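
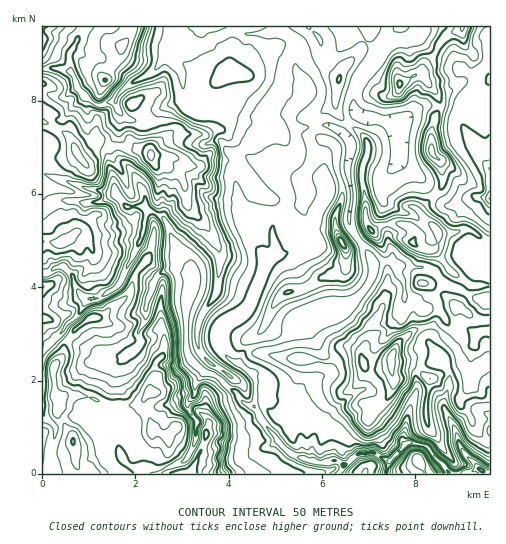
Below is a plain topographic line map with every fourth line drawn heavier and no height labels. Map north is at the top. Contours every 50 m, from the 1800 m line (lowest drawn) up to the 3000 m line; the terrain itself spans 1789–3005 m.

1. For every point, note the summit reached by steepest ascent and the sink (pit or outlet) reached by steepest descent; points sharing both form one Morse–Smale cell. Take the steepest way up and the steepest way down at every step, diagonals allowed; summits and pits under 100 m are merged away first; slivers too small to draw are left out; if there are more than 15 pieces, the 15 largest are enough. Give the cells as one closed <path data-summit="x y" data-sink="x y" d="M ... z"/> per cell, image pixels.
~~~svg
<path data-summit="73 442" data-sink="481 470" d="M149 210l-3 4-5 25-22 45-20 14-11 1-10 16-12 9-4 8-20 20 0 121 296 1 6-9-6-4-27 0-21-8-26-30-10-16 2-27-3-5-30-23-5-9 0-14-3-3-29-12 2-20 6-12-3-16-17-24-10-23z"/><path data-summit="391 357" data-sink="481 470" d="M389 260l-16 5 0 9-4 10-7 10-16 13-29 7-11 6-21 19-11 4-18 3-12 6-5 12 13 10 4 6-2 27 10 16 18 24 8 6 16 7 11 2 21-1 7 4 15-12 13-1 16 9 16-17 7-2 14 4 24 28 18 0 7-5 14 4 1-172-16-3-30-15-15-14-17-3-16 2z"/><path data-summit="151 155" data-sink="481 470" d="M186 100l-29 10-13 12-13-2-9-5-5 25 0 10 2 8 14 14 12 23 0 12 19 12 10 23 17 24 3 16-6 12-2 20 29 12 4 4 7-9 15-7 10-10 13-36 14-13-5-17 0-12 15-24 0-9-6-10 0-12 12-15 4-12-3-16-6-13-32 0-21-13-8 0-12 7-17 0-8-4z"/><path data-summit="341 241" data-sink="481 470" d="M328 125l-33 4 3 17-6 12 29 18 6 6 1 11-12 18-1 8-8 13 2 10-31 13-6 4-11 14-10 31-10 10-15 7-5 5-4 10 2 10 11 14 7 3 7-11 4-3 13-5 16-2 14-7 19-17 14-6 22-5 16-13 10-17 0-17-18-27-5-12 2-35-3-11 0-13 3-18-7-11z"/><path data-summit="412 242" data-sink="481 470" d="M358 115l-15 15 8 14-3 18 0 13 3 11-2 35 5 12 16 22 2 7 4 2 13-4 7 8 29 0 8 3 11 12 30 15 15 2 1-58-23-13-11 3-17 2-20-23 15-16-13-17-17-12-5-6 0-32-8-5-15-5-13 0z"/><path data-summit="73 442" data-sink="481 470" d="M277 26l-103 0-5 27-14 17-27 16-10 9-2 9 3 8 12 8 13 2 13-12 29-10 5 5 8 4 17 0 12-7 8 0 21 13 33 0 4-8 9-9 3-5 0-9-8-11-3-7 1-23-6-8-12-4z"/><path data-summit="76 151" data-sink="481 470" d="M57 68l-15 2 0 139 22-9 24 3 12-1 13-7 4 0 10 12 17 0 1-12-10-19-17-20-1-16 4-25-5-13-7 0-7 3-9-2-14-12-8-19z"/><path data-summit="64 241" data-sink="481 470" d="M117 195l-4 0-13 7-12 1-24-3-22 10 1 63 21-7 8 9 6 16 10 8 11-1 20-14 22-45 6-29-3-3-17 0z"/><path data-summit="339 79" data-sink="481 470" d="M398 26l-120 0 0 5 12 4 6 8-1 23 3 7 8 11 0 9-3 5-14 17 4 11 6 3 29-4 14 8 6-10 9-9-3-7 0-10 8-23 11-12z"/><path data-summit="400 84" data-sink="481 470" d="M461 26l-61 0-38 48-8 23 2 16 7 5 13 0 19 6 3 4 16-17 9-5 8-1 8 3 1-7-4-8-16-20 15-20 4-9 11-11 10-2z"/><path data-summit="106 80" data-sink="481 470" d="M173 26l-88 0-16 30 1 15 5 7 2 9 10 11 10 7 18-3 3-7 10-9 27-16 14-17 5-21z"/><path data-summit="400 84" data-sink="489 198" d="M489 26l-26 0-3 5-10 2-11 11-4 9-15 20 16 20 4 14 16 7 4 4 20 38 9 11 1-42-5-3-5-8-2-21 12-14-16-3-12-6 4-12 13-13 11 0z"/><path data-summit="432 151" data-sink="489 198" d="M443 108l-4 1-7 20 0 24 8 8 2 9 0 15-7 11 11 10 7 0 18-10 18 3 1-31-10-12-20-38z"/><path data-summit="73 442" data-sink="481 470" d="M293 159l-11 12 0 12 6 10 0 9-15 24 0 12 5 17 31-13-2-10 8-13 1-8 12-18-1-11z"/><path data-summit="432 151" data-sink="481 470" d="M431 105l-17 6-14 14-1 35 25 21 11 14 7-10-1-22-9-10 0-24 8-21z"/>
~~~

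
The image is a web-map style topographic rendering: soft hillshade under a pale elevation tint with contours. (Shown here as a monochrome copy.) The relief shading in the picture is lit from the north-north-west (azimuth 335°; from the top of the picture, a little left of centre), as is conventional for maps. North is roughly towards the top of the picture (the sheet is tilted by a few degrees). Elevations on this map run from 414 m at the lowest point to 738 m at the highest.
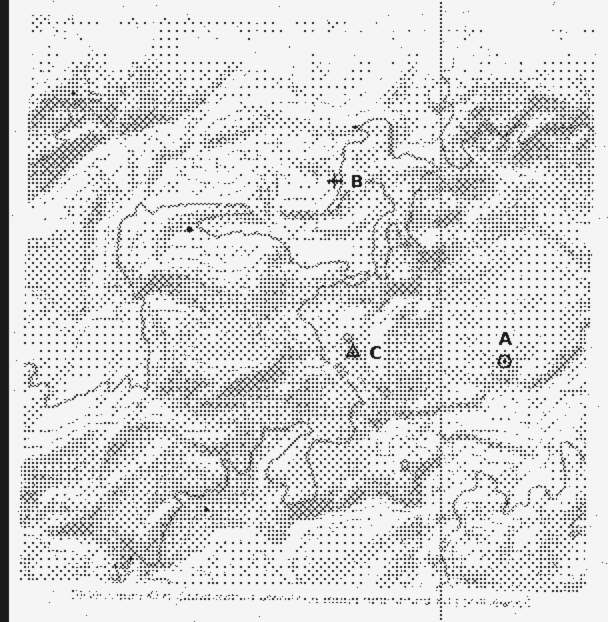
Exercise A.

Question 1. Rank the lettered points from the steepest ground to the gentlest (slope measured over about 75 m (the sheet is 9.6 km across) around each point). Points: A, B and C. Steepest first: B C A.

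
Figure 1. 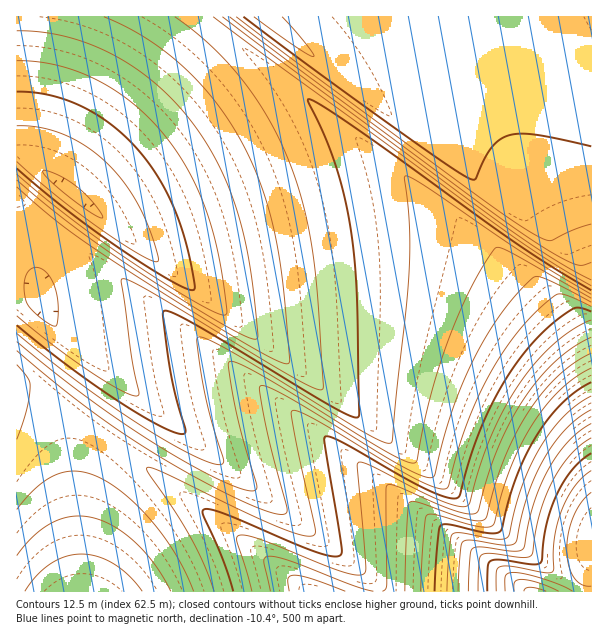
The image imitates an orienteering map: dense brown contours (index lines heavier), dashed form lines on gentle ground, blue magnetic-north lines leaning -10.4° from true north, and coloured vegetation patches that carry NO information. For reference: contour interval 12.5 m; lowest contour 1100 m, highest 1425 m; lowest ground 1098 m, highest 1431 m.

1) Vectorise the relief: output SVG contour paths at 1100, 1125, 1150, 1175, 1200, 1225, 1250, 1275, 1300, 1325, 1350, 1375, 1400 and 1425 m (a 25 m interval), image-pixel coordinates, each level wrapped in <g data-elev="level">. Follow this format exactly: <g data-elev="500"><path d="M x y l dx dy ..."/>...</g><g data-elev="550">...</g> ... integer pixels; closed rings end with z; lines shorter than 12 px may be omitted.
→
<g data-elev="1100"><path d="M101 218l-14-8-22-16-17-15-6-8 5 0 10 3 20 13 20 20 6 9 0 2z"/></g><g data-elev="1125"><path d="M591 146l-55-11-15-1-11 1-9 4-7 6-9 13-9 21-2 1-4-1-24-15-56-39-147-108"/><path d="M17 92l16 0 17 3 31 11 30 19 26 23 21 29 18 35 13 42 6 30-1 6-8-1-15-8-52-33-54-39-48-41"/></g><g data-elev="1150"><path d="M591 262l-10 3-9-2-21-11-28-18-293-217"/><path d="M17 31l22 1 24 4 24 7 23 10 22 13 21 15 19 18 17 20 15 21 13 22 11 24 9 26 8 27 5 28 8 71-3 1-6-1-18-9-87-53-69-48-58-48"/></g><g data-elev="1175"><path d="M591 286l-41-25-46-31-291-213"/><path d="M175 17l35 28 32 35 27 39 20 42 14 42 9 48 6 49 5 89-2 1-5-1-19-9-142-86-30-15-4 0 0 3 11 77 7 33 0 3-2 1-17-6-31-19-38-27-34-28"/></g><g data-elev="1200"><path d="M25 591l11-15 14-12 15-7 16-3 17 3 16 7 15 12 13 15"/><path d="M591 294l-70-43-98-66-18-9-1 3 5 48 0 43-17 172-6 1-17-8-133-81-26-14-12-3-1 2 0 5 8 49 7 30 11 36 0 5-4 1-10-3-20-9-54-31-58-41-60-48"/></g><g data-elev="1225"><path d="M17 509l19-21 20-13 9-3 10-1 11 2 12 4 13 7 14 10 28 29 24 34 17 34"/><path d="M591 302l-37-20-17-6-4 2-15 15-26 34-23 42-18 44-16 61-3 3-10-1-17-8-115-70-21-11-8-1-1 6 7 37 20 78 0 5-5 2-18-4-30-13-40-21-41-23-66-45-70-57"/></g><g data-elev="1250"><path d="M591 312l-15-4-10 5-26 22-24 28-17 27-15 32-11 28-13 44-2 4-11-1-21-8-80-45-19-8-2 1-1 4 17 104 1 7-2 3-7 1-15-3-94-40-15-4-6 1 1 6 20 47 9 28"/></g><g data-elev="1275"><path d="M373 591l-22-6-60-24-21-5-4 1-2 4 6 30"/><path d="M591 337l-18 10-18 14-16 18-16 22-14 22-11 26-11 28-8 32-3 4-8 1-13-3-57-24-6-2-5 0-1 7 1 92-1 5-4 2"/></g><g data-elev="1300"><path d="M591 368l-16 10-15 12-15 17-14 19-11 21-10 23-17 55-5 2-8 0-45-12-6-1-3 2-3 29-2 46"/></g><g data-elev="1325"><path d="M591 396l-13 8-14 12-12 14-12 17-9 18-9 21-14 51-10 2-37-6-9 1-3 18-2 39"/></g><g data-elev="1350"><path d="M591 423l-12 8-11 10-11 14-9 15-15 34-10 45-10 2-34-4-7 2-2 11-2 31"/></g><g data-elev="1375"><path d="M591 453l-10 8-9 9-16 25-10 30-5 38-8 1-32-4-10 1-3 5-1 25"/></g><g data-elev="1400"><path d="M573 591l-10-5-20-7-18-5-12-2-5 1-3 3 0 15"/><path d="M591 492l-10 11-7 13-6 17-1 16 1 15 5 12 8 8 10 2"/></g><g data-elev="1425"><path d="M546 591l-16-4-4 1-2 3"/></g>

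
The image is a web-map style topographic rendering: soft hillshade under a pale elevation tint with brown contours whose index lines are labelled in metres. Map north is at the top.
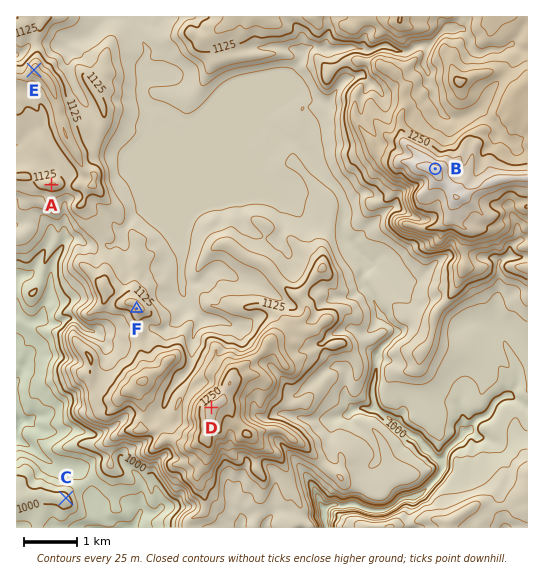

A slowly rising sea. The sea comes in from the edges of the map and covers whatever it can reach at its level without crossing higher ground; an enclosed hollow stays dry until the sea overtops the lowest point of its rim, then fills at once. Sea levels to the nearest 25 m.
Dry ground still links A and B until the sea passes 1050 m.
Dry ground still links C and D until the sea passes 950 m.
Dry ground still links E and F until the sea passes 1075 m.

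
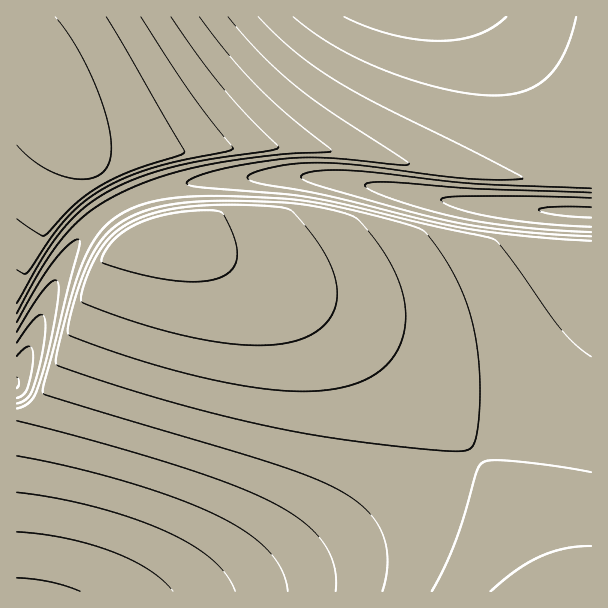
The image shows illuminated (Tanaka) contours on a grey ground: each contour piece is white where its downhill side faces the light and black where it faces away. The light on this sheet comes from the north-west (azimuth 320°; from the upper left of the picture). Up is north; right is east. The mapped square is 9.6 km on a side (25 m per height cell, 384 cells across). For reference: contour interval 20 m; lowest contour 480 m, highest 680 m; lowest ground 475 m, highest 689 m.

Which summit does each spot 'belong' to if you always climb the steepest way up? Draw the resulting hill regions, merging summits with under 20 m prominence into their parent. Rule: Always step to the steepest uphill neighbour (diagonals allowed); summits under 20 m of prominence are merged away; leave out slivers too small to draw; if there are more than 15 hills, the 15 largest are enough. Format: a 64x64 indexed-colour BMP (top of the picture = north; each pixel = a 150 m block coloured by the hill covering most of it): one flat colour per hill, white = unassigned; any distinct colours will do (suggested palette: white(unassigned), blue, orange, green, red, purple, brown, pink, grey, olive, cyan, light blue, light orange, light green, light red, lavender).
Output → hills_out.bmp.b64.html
<image width="64" height="64" href="data:image/bmp;base64,Qk12CAAAAAAAAHYAAAAoAAAAQAAAAEAAAAABAAQAAAAAAAAIAAATCwAAEwsAABAAAAAAAAAA////ALR3HwAOf/8ALKAsACgn1gC9Z5QAS1aMAMJ34wB/f38AIr28AM++FwDox64AeLv/AIrfmACWmP8A1bDFABEREREREREREREREREzMzMzMzMzMzMzMzMzMzMzMzMzEREREREREREREREREREzMzMzMzMzMzMzMzMzMzMzMzMRERERERERERERERERERETMzMzMzMzMzMzMzMzMzMzMxERERERERERERERERERERETMzMzMzMzMzMzMzMzMzMzERERERERERERERERERERERETMzMzMzMzMzMzMzMzMzMRERERERERERERERERERERERETMzMzMzMzMzMzMzMzMxEREREREREREREREREREREREREzMzMzMzMzMzMzMzMzEREREREREREREREREREREREREREzMzMzMzMzMzMzMzMREREREREREREREREREREREREREREzMzMzMzMzMzMzMxERERERERERERERERERERERERERERMzMzMzMzMzMzMzERERERERERERERERERERERERERERERMzMzMzMzMzMzMRERERERERERERERERERERERERERERETMzMzMzMzMzMxERERERERERERERERERERERERERERERETMzMzMzMzMzEREREREREREREREREREREREREREREREREzMzMzMzMzMRERERERERERERERERERERERERERERERERMzMzMzMzMxERERERERERERERERERERERERERERERERERMzMzMzMzERERERERERERERERERERERERERERERERERETMzMzMzMREREREREREREREREREREREREREREREREREREzMzMzMxERERERERERERERERERERERERERERERERERERMzMzMzERERERERERERERERERERERERERERERERERERETMzMzMRERERERERERERERERERERERERERERERERERERETMzMxEREREREREREREREREREREREREREREREREREREREzMzERERERERERERERERERERERERERERERERERERERERMzMRERERERERERERERERERERERERERERERERERERERETMxEREREREREREREREREREREREREREREREREREREREREzIRERERERERERERERERERERERERERERERERERERERETMhEREREREREREREREREREREREREREREREREREREREREyIRERERERERERERERERERERERERERERERERERERERERIhEREREREREREREREREREREREREREREREREREREREREiERERERERERERERERERERERERERERERERERERERERESIhERERERERERERERERERERERERERERERERERERERERIiEREREREREREREREREREREREREREREREREREREREREiIhERERERERERERERERERERERERERERERERERERERESIiERERERERERERERERERERERERERERERERERERERERIiIREREREREREREREREREREREREREREREREREREREREiIiERERERERERERERERERERERERERERERERERERERESIiIRERERERERERERERERERERERERERERERERERERERIiIiEREREREREREREREREREREREREREREREREREREREiIiIhERERERERERERERERERERERERERERERERERERESIiIiERERERERERERERERERERERERERERERERERERERIiIiIhEREREREREREREREREREREREREREREREREREREiIiIiIRERERERERERERERERERERERERERERERERERESIiIiIiERERERERERERERERERERERERERERERERIiIiIiIiIiIiERERERERERERERERERERERERIiIiIiIiIiIiIiIiIiIiIREREREREREREREREREiIiIiIiIiIiIiIiIiIiIiIiIiIiERERERERERERIiIiIiIiIiIiIiIiIiIiIiIiIiIiIiIiIiIiIiIiIiIiIiIiIiIiIiIiIiIiIiIiIiIiIiIiIiIiIiIiIiIiIiIiIiIiIiIiIiIiIiIiIiIiIiIiIiIiIiIiIiIiIiIiIiIiIiIiIiIiIiIiIiIiIiIiIiIiIiIiIiIiIiIiIiIiIiIiIiIiIiIiIiIiIiIiIiIiIiIiIiIiIiIiIiIiIiIiIiIiIiIiIiIiIiIiIiIiIiIiIiIiIiIiIiIiIiIiIiIiIiIiIiIiIiIiIiIiIiIiIiIiIiIiIiIiIiIiIiIiIiIiIiIiIiIiIiIiIiIiIiIiIiIiIiIiIiIiIiIiIiIiIiIiIiIiIiIiIiIiIiIiIiIiIiIiIiIiIiIiIiIiIiIiIiIiIiIiIiIiIiIiIiIiIiIiIiIiIiIiIiIiIiIiIiIiIiIiIiIiIiIiIiIiIiIiIiIiIiIiIiIiIiIiIiIiIiIiIiIiIiIiIiIiIiIiIiIiIiIiIiIiIiIiIiIiIiIiIiIiIiIiIiIiIiIiIiIiIiIiIiIiIiIiIiIiIiIiIiIiIiIiIiIiIiIiIiIiIiIiIiIiIiIiIiIiIiIiIiIiIiIiIiIiIiIiIiIiIiIiIiIiIiIiIiIiIiIiIiIiIiIiIiIiIiIiIiIiIiIiIiIiIiIiIiIiIiIiIiIiIiIiIiIiIiIiIiIiIiIiIiIiIiIiIiIiIiIiIiIiIiIiIiIiIiIiIiIiIiIiIiIiIiIiIiIiIiIiIiIiIiIiIiIiIiIiIiIiIiIiIiIiIi"/>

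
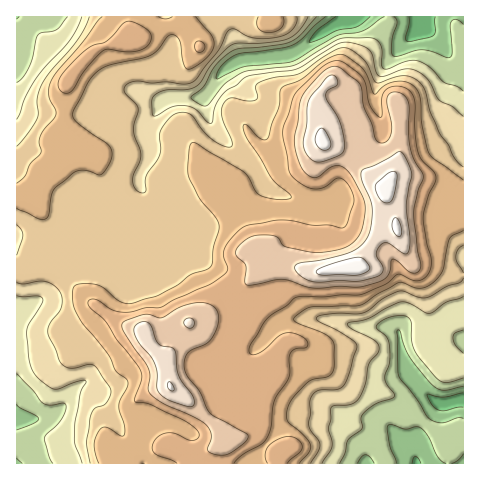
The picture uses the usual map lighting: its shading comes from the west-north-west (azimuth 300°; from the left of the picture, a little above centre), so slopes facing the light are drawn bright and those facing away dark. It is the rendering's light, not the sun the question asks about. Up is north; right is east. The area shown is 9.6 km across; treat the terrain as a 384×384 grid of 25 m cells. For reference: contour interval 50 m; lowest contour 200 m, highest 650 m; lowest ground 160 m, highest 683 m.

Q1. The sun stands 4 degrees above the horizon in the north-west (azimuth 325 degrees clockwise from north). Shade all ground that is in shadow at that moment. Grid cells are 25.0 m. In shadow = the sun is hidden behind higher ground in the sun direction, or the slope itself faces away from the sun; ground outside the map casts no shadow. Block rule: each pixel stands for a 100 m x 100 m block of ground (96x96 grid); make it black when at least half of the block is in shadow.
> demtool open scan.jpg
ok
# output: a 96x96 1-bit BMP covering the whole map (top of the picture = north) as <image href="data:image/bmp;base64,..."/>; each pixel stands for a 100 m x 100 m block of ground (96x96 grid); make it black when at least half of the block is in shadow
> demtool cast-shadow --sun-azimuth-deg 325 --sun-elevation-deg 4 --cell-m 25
<image width="96" height="96" href="data:image/bmp;base64,Qk2+BAAAAAAAAD4AAAAoAAAAYAAAAGAAAAABAAEAAAAAAIAEAAATCwAAEwsAAAIAAAAAAAAA////AAAAAAAAAA//8f/8//////8AAAA/8P/8//////8AAAAB4D/8f/////8AAAAAQA/8H/////8AAAAAA8f+AP////8AAAAAB8H/Af////8AAAAAH8Afg/////8AAAAAP8AP//////8AAAAA/8AH//////8AAAAD/4AD////////wAAf/4AD////////4AA//4AD//////8H8AA//4AH//////8B+AAf/wAH//////8B/AAP8AAH//////8A/AAAAAAD//////8A/4AAAgAB//////8A/8AAHwAA//////8Af8AAP4AAf/////8AP8AAP+AAD/////8AD4AAf/gAAf////8AB4AAf/wAAA////8AA4AAf/wAAAf///8AAQAAP/wAAAf///8AAAAAH/wAAAf///8AAAAAH/wAAAf///8AAAAAD/wQAA////8AAAAMB/wcAD////8AAAAAA/wfAP////8AAAAAAfwf//////8AAAAAAAAP//////8AAAAAAAAP//////8AAAAAAAAH//////8+AAAAAAAD////////AAAAAAAA////////gAAAAAAD////////gAAAAAAH////////gAAAAAAP////////AAAAAAAP///////+AAAAAAAP//////8cAAAAAAAD8f////8AAAAAAAAAAA////8AAAAAAAAAAAAB//8AAAAAAAAAAAAD//8AAAAAAAAAAAAP//8AAAAAAAAAAAAP//8AAAAAAAAAAAAP//8AAAAAAAAAAAAH//8AAAAAAAAAAAADP/8AAAAAAAAAAAAAP/8AAAAAAAAAAAAAP/9hAAAAAAAAAAAAP//ngAAAAAAAAAAAP/3vgAAAAAAAAA+AP/hPwAAAAAAAAD/gP/gP+AAAAAAAAP/gP/gH/AAAAAAAA//gf/AH/AAAAAAAB//gf/AH+AAAAAAAD//Af/AD+AAAAAAAH//Af+AD+AGAAAAAD/+Af+AD+AfAAAAAAf+AP8AB+A/gAAAAAf+AHDgAcA/gAAAAAf8AAfwAEA3gAAAAAf8AB/wAAADgAAAAAP8AD/wAAAAAAAAAAP4AD/wAAAAAAAAAAD4AD/gAAAAAAAAAAB4AH/gAAAAQAAAAAAQAH/AAAABwAAAAAAAIH/AAAHB4AAAAAAAMH/AAAfj4AAAAAAAOH+AAA/z+AMAAAAAOP+AAD/5/A+AAAAAcP8AAH/4//+AAAAA8H8AAH/////AAAAB8H8AAP/////AAAAB8D8AAP/////+AAAD4B8AAP/////+AAAB4A4AAP/////+AAAB4AAAAH/////+AAAA4AAAAD/////+AAAAcAAAAD///7//AAAAcAAAAB///x////AAfAAAAA///w////gAPAAAAAf//w////wAPgAAAAP//w////4APwAAAAB//wf///8AH4AAAAAD/wP///+AD8AAAAAA/wD///+AB+AAAAAAPwB////AB/AAAAAABgB4f//gA/AAAAAAAAAAH//wA/gAAAAAAAAAB//4AfAAAAAAAAAAAT/8AHAA="/>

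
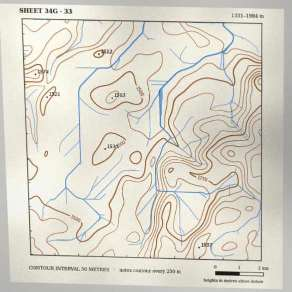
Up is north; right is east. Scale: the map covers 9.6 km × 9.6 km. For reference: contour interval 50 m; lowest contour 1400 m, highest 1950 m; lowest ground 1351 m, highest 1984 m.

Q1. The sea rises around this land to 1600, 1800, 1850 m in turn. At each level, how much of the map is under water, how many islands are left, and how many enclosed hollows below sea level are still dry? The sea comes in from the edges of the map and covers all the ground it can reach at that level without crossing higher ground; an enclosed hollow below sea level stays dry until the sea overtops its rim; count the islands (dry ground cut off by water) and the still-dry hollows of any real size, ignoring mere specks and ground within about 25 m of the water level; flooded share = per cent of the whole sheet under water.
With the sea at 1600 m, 73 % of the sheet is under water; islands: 0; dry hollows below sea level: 0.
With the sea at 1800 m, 88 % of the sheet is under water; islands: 0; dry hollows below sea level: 0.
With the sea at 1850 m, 91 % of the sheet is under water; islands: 0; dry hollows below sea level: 0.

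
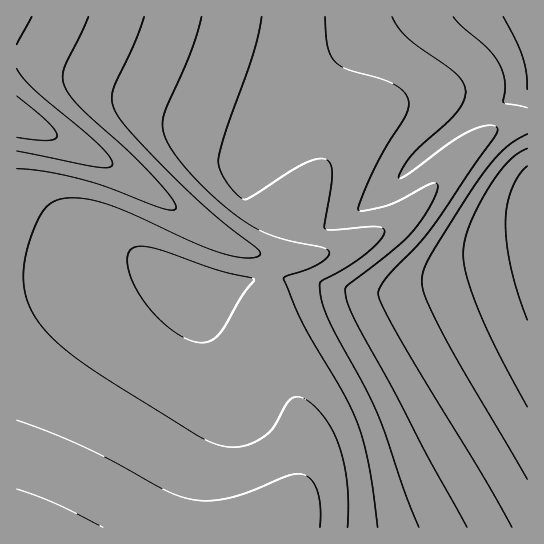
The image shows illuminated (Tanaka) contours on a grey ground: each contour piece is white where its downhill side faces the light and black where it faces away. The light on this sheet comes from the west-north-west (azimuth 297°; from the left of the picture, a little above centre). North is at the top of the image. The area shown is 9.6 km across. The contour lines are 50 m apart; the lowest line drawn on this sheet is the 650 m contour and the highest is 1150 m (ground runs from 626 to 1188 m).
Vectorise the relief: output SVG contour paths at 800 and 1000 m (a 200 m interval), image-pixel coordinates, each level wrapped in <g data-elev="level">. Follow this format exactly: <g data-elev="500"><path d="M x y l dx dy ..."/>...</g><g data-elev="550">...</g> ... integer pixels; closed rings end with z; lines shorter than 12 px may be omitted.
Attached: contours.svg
<g data-elev="800"><path d="M512 527l-30-53-81-134-18-32-5-14 2-7 7-10 31-32 17-22 59-85 4-9-4-3-7-1-18 7-20 12-42 30-8 4 4-11 10-13 44-43 7-10 2-10-2-8-6-8-49-36-10-10-7-12"/></g><g data-elev="1000"><path d="M348 527l-1-41-6-35-6-15-7-13-9-12-10-10-10-4-8 2-5 6-15 25-7 7-10 5-19 5-20-3-21-11-87-54-31-21-17-13-13-14-10-13-7-13-4-14-2-14 2-16 4-18 7-18 7-14 8-8 10-4 22-1 26 7 26 10 62 29 28 10 24 4 9-1 2-3-3-5-40-32-40-36-45-47-17-23-3-10 1-12 21-46 10-26"/></g>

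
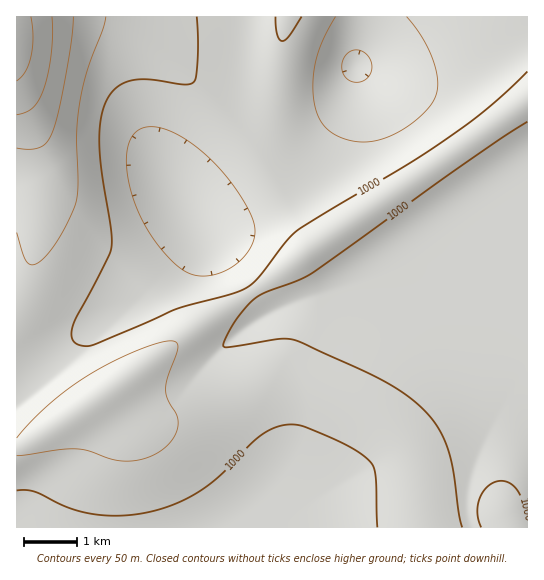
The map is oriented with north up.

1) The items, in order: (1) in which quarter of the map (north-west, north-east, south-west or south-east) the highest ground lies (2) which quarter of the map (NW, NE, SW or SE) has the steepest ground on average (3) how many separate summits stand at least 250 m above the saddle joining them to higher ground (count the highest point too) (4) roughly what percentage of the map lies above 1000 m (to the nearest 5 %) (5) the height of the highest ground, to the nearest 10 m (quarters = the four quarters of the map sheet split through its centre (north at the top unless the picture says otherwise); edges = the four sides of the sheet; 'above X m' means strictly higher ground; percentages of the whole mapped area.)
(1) The highest ground is in the north-west quarter.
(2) The north-west quarter is the steepest part of the map.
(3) Counting only tops that stand 250 m proud, the map has 1 summit.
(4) About 40 % of the map lies above 1000 m.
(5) The highest ground is at about 1230 m.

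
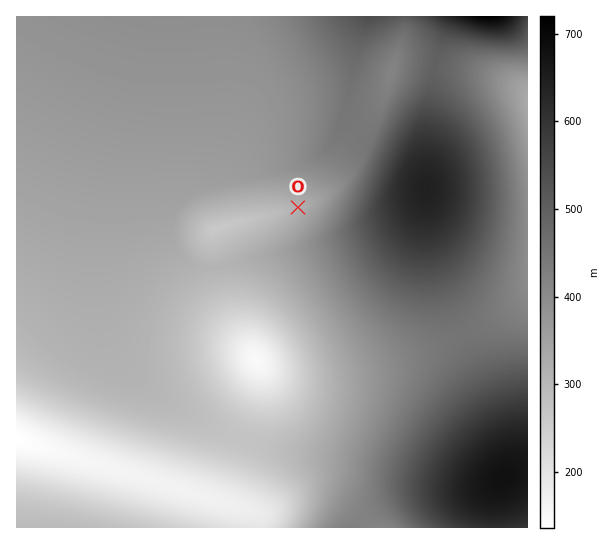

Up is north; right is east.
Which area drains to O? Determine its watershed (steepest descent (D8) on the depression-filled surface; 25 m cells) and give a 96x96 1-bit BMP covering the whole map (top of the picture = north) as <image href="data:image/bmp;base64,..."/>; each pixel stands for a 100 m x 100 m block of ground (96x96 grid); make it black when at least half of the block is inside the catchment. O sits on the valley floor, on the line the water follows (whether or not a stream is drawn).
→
<image width="96" height="96" href="data:image/bmp;base64,Qk2+BAAAAAAAAD4AAAAoAAAAYAAAAGAAAAABAAEAAAAAAIAEAAATCwAAEwsAAAIAAAAAAAAA////AAAAAAAAAAAAAAAAAAAAAAAAAAAAAAAAAAAAAAAAAAAAAAAAAAAAAAAAAAAAAAAAAAAAAAAAAAAAAAAAAAAAAAAAAAAAAAAAAAAAAAAAAAAAAAAAAAAAAAAAAAAAAAAAAAAAAAAAAAAAAAAAAAAAAAAAAAAAAAAAAAAAAAAAAAAAAAAAAAAAAAAAAAAAAAAAAAAAAAAAAAAAAAAAAAAAAAAAAAAAAAAAAAAAAAAAAAAAAAAAAAAAAAAAAAAAAAAAAAAAAAAAAAAAAAAAAAAAAAAAAAAAAAAAAAAAAAAAAAAAAAAAAAAAAAAAAAAAAAAAAAAAAAAAAAAAAAAAAAAAAAAAAAAAAAAAAAAAAAAAAAAAAAAAAAAAAAAAAAAAAAAAAAAAAAAAAAAAAAAAAAAAAAAAAAAAAAAAAAAAAAAAAAAAAAAAAAAAAAAAAAAAAAAAAAAAAAAAAAAAAAAAAAAAAAAAAAAAAAAAAAAAAAAAAAAAAAAAAAAAAAAAAAAAAAAAAAAAAAAAAAAAAAAAAAAAAAAAAAAAAAAAAAAAAAAAAAAAAAAAAAAAAAAAAAAAAAAAAAAAAAAAAAAAAAAAAAAAAAAAAAAAAAAAAAAAAAAAAAAAAAAAAAAAAAAAAAAAAAAAAAAAAAAAAAAAAAAAAAAAAAAAAAAAAAAAAAAAAAAAAAAAAAAAAAAAAAAAAAAAAAAAAAAAAAAAAAAAAAAAAAAAAAAAAAAAAAAAAAAAAAAAAAAAAAAAAAAAAAAAAAAAAAAAAAAAAAAAAAAAAAAAAAAAAAAAAAAAAAAAAAAAAAAAAAAAAAAAAAAAAAAAAAAAAAAAAAAAAAAAAAAAAAAAAAAAAAAAAAAAAAAAAAAAAAAAAAAAAAAAAAAAAAAAAAAAAAAAP+AAAAAAAAAAAAAAf/AAAAAAAAAAAAAA//gAAAAAAAAAAAAB//4AAAAAAAAAAAAD//8AAAAAAAAAAAAH//+AAAAAAAAAAAAD///gAAAAAAAAAAAD///wAAAAAAAAAAAD///4AAAAAAAAAAAD///4AAAAAAAAAAAD///4AAAAAAAAAAAD///8AAAAAAAAAAAD///8AAAAAAAAAAAD///8AAAAAAAAAAAA///8AAAAAAAAAAAAP//8AAAAAAAAAAAAH//8AAAAAAAAAAAAH//8AAAAAAAAAAAAD//8AAAAAAAAAAAAD//8AAAAAAAAAAAAB//8AAAAAAAAAAAAB//8AAAAAAAAAAAAB//8AAAAAAAAAAAAA//8AAAAAAAAAAAAA//8AAAAAAAAAAAAA//8AAAAAAAAAAAAA//8AAAAAAAAAAAAAf/8AAAAAAAAAAAAAf/8AAAAAAAAAAAAAf/8AAAAAAAAAAAAAf/8AAAAAAAAAAAAAf/+AAAAAAAAAAAAAP/+AAAAAAAAAAAAAP/+AAAAAAAAAAAAAP/+AAAAAAAAAAAAAP//AAAAAAAAAAAAAP//AAAAAAAAAAAAAH//AAAAAAAAAAAAAH//AAAAAAAAAAAAAH//gAAAAAAAAAAAAD//gAA="/>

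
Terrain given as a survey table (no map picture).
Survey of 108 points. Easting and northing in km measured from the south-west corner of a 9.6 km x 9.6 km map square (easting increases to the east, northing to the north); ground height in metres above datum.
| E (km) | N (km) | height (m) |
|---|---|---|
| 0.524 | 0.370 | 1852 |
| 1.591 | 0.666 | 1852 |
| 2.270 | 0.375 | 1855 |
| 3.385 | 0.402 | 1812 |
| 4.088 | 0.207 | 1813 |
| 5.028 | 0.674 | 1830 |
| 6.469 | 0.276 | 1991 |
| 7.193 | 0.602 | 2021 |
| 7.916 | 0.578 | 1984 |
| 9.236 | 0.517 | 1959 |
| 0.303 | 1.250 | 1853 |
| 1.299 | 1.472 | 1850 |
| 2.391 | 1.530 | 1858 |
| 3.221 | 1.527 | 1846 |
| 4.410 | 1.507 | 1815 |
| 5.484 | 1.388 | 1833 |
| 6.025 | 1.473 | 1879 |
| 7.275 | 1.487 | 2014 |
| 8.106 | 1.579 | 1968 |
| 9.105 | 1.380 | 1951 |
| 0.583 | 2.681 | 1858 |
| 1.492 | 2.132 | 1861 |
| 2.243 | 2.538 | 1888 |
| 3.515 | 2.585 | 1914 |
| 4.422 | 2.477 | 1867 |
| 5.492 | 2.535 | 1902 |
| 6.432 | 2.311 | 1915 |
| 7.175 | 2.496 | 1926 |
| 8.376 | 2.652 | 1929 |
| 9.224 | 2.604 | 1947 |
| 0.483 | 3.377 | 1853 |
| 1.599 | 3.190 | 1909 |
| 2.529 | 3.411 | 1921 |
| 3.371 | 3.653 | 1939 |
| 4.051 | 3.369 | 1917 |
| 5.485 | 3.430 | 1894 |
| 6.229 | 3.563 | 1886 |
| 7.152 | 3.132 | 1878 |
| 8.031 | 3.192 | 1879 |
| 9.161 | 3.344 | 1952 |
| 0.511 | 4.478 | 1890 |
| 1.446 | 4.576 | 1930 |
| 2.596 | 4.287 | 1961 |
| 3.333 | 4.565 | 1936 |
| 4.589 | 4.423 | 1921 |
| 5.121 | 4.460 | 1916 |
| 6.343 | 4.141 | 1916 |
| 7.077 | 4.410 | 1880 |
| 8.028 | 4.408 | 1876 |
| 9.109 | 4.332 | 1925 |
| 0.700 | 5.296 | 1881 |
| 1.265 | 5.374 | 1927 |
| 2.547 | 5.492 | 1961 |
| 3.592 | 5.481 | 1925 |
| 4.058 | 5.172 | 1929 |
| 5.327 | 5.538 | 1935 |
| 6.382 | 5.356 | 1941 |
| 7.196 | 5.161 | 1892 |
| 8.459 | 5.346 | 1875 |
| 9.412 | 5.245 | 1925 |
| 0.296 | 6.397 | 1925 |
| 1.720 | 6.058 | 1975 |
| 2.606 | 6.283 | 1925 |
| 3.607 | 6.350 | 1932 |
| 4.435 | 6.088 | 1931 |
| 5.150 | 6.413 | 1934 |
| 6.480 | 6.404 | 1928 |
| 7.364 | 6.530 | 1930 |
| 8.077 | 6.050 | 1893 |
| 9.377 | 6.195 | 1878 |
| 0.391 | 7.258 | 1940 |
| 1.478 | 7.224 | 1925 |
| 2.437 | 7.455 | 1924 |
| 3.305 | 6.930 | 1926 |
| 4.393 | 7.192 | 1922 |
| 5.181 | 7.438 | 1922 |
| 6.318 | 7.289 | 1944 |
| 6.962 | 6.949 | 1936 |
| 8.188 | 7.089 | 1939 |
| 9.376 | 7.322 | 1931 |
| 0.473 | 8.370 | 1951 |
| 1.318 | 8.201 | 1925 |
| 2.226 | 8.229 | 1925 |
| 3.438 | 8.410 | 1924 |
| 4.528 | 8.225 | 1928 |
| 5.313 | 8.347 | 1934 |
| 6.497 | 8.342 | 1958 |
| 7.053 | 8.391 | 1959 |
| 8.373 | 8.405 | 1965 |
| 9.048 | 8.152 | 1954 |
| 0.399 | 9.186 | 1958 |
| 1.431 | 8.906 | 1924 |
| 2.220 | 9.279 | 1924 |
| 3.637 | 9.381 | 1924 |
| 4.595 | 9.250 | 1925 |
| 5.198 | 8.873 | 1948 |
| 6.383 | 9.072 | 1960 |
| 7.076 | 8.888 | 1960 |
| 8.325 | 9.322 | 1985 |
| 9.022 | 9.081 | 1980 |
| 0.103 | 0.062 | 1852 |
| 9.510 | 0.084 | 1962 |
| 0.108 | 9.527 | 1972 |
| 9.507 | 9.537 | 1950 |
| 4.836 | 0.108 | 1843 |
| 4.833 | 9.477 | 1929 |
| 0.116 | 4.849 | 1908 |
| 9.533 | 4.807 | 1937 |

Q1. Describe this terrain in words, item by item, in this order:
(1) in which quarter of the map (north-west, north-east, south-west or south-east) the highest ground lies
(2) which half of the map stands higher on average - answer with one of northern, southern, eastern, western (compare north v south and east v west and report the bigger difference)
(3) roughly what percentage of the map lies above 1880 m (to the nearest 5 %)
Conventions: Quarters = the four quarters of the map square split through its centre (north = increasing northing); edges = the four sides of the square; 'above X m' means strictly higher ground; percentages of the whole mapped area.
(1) The highest ground is in the south-east quarter.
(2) The northern half stands higher on average than the southern half.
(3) Roughly 80 % of the ground is higher than 1880 m.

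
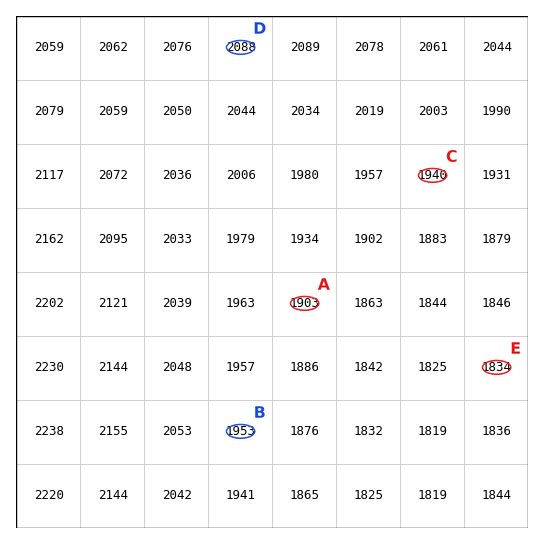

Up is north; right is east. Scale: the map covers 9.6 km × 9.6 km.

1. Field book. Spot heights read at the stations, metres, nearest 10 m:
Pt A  1900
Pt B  1950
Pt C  1940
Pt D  2090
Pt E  1830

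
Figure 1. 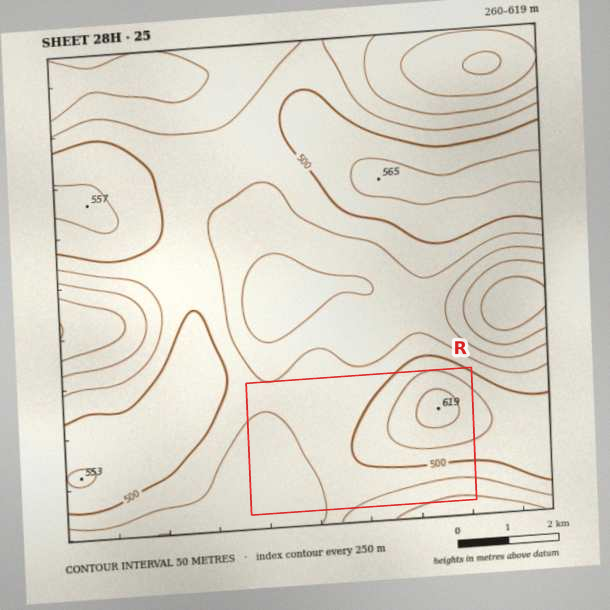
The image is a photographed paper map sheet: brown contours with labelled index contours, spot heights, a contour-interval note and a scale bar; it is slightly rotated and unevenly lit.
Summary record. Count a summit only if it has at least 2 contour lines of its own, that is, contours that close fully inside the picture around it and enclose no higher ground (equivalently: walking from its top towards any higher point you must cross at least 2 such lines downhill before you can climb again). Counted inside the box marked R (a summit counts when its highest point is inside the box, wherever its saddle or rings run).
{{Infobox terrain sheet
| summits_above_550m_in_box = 1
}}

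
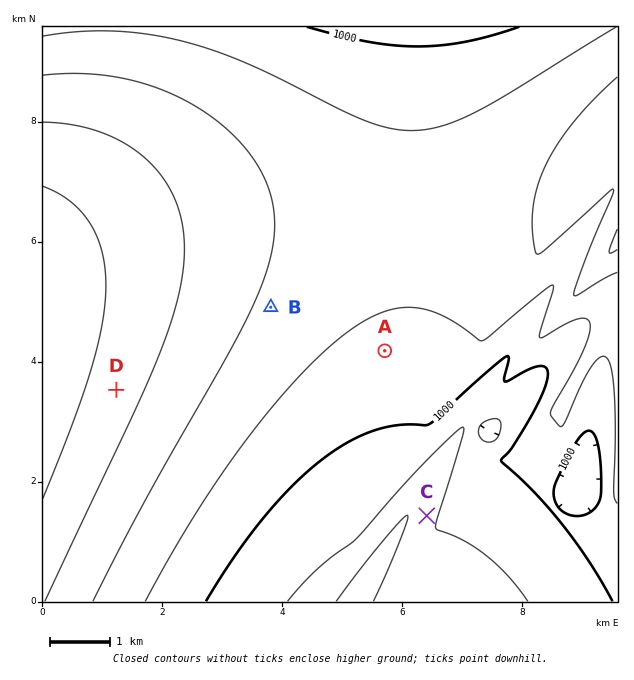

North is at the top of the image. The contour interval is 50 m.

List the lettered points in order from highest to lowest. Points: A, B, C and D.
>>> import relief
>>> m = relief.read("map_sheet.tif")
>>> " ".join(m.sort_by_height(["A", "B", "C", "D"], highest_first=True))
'D B A C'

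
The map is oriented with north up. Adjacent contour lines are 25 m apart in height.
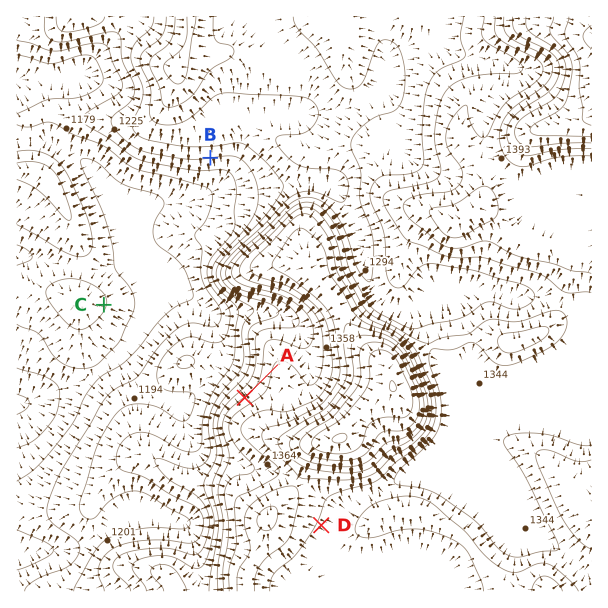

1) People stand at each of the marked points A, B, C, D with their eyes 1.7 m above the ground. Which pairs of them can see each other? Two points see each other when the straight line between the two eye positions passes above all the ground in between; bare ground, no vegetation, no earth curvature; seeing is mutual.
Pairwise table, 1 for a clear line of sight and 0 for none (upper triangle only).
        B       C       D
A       0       1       0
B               1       0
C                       0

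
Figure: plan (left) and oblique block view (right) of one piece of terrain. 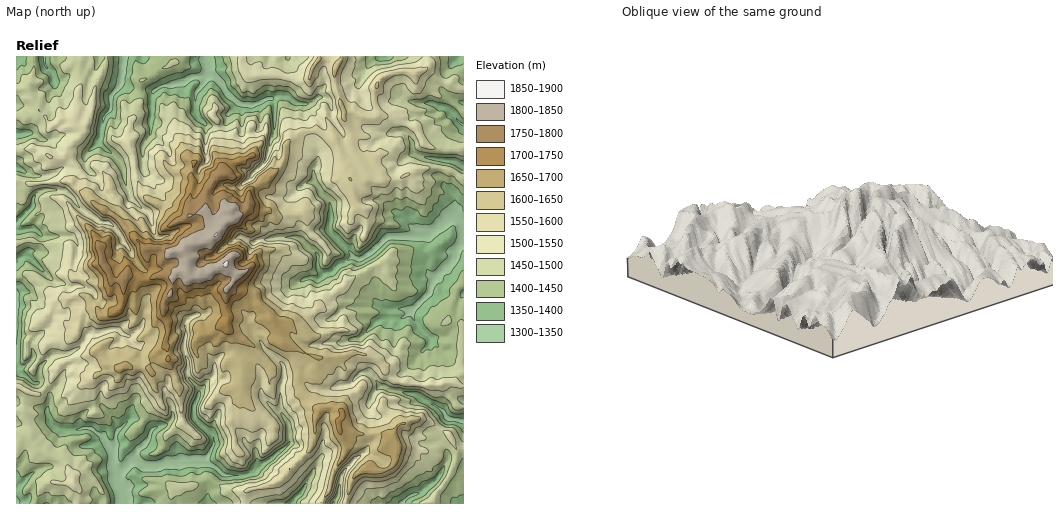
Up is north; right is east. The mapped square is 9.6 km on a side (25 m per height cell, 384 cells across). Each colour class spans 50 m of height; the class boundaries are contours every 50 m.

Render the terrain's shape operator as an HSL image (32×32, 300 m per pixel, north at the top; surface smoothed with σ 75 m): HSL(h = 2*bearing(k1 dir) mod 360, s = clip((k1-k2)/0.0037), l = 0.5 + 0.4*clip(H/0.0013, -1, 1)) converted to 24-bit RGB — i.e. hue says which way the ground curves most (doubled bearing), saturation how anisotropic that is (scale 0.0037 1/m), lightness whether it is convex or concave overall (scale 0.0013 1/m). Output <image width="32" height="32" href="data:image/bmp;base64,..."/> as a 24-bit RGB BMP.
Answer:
<image width="32" height="32" href="data:image/bmp;base64,Qk02DAAAAAAAADYAAAAoAAAAIAAAACAAAAABABgAAAAAAAAMAAATCwAAEwsAAAAAAAAAAAAAQIdk0HRtZHSQU3hrr8aFTk2ZouObPC1qrF60UZ2ziqV2oYaBlHZjRk51lF2fVIC11qiDl1A8hHUvJWocDpSg67bCkwC2/9J8T3ROaz5DppFZLWM9CaNn67Puu26JgGhlPYxwn4+9saXLg3e6psKSeMmuiTmRaUh7UpuGir7PoqXNlpzNuaXRln7SXOTjHty6aGTe0obz9M7vwZ+nDD4+RXVw/97MACWmz0xbeGJGgp1VaqSXWZqXCC4R7GtvcZ2VXYKgM24tcnY5e7Z2ro2kuptnRThoS4R9YL1SWlsdUGckYFsze4VAlng2LwQMoGoaHnsACCsQwXax9tXjqmibCSws+8O8ADMo+sLwx8Ts4rXmZrmzWWyVooquE2FYzYJuYGGZjpK0hLbEeq58XJVws46fbTqWvWhuMnR21IzdxpRUTWovg24oEmIwlWja3urbvqvk4wC1ADMMwJNC+rTTI36JJFA+/tHNAjEYrlY6mY1v3MSqQFuYkIupRTOGzM14qIKlgrKOZqGdkGq41XPWj7NBbzxWm1K1xKhmFUpN7cPJVDBzyOPPicL2Cgop5fWhax89NoGr8+DYACQzvZhZ7WltQy+GuOCYiW+7QZWutqGWzNN7TjFefH9ifkeucOXUrKNrkbByWB8uW1QZREYQZjMUbLlZGV9O6a27KxtyKlAM6pTEhv+9MwASN3+h1tCMgHahU5mq4vLZEgIxiaFo57NsKWitsdqeTpy0Ul+ls26j65HDnXHIQ862UOjhpB0vtbySo4lbSSdtw6esUmqcn9vFrkOlZ6VpIVFSxkiQrOzBf/8WDQAz9dbZFVtgxLqRg5qTl9W4bBIzaiV8Y6aK4bTDQq3X4OfGP1hibytxRsJPXb+DxbTm3HvWLwQa3qpEqrhFyaLcJ0h+spOZp4SWe5xcr01JkotZIz9WrHhdz/Ik7fdpBj9dIlzl4nLedKhxl7qEZBo2GH+7cn2zdrqYXLJzYquo0nyWv0ZQDGBi3eK6mnIjLxwEMwoAPaZrktVeg8/xTgsw2FlPTY6HtoSsxYeWRziTy8CJFhg3uNqRLCSJ1vjTigB/BjwctcBkrneKsqaERTmLXdU6Po2wqZtikYNLVmsoJUUQ6aGVdRCaVzMD7iv/gZ/009/0uLXnn6POLgUlQ4jX17CoS4ObX4txtmJ+g2PC5bflXGzWkdm4qUV+nepLPgBmnN62LW2bbJ1nra6OYUeGstSJIip+nJZ0nYl9lnWYwZ+VNVkUVhUzxefPP5Vpa1SAg4lcdHZesXtrngXytEQvIW4jpIoucUOuxIKfZLOWhaKgfmmnr1uwzdWleb3ZRQCZyn9aKnNYnK1whE1MaMWBVxIqV7loebWyoLTTpa7cyKbrr5zvv+DufJu8uWeKQWNbaohvdVRdt6hudQjMU5GvuYHFwInCF4JRaMaM05TFUYd5hEBeSHJe38Khgh60Pg78q16KnWyPVptWiM3BhyKJncDLirqzpZ5TV4gpW2QaHC4FJUoI0qOMfEd2v4Cah4i5TStuloBYsbeHPRKPxbqDTn5sfn+Wy3WGTjoSN0IFRkEQNJE0o057x9ZXOrFSEVquzKXTuYjFjtCjYzRcf1p+hrp4dYSXkLirVHawrm3V0MPsTZrdKHUfhWlvdqFmizBktUWJeq+TgLFyHUGEzbavo1SmaH9dpmmUg33T6tX2lcblR7iOICdq9/fTeTBMCzoZVWchrotQwalhVj9sgLukk9TSiYy5qFuarT9cMIY7i7NFjE9kl2CnV2w/XnU9QzV+mKatqJSff5CfI019lWZEr3yFk42/Z4KzQIu2f2Qm5Kt1UJOWFi1K8si/jnHDYEiPTYqEtplTrbBLUpubet2NX3FVW1KAflOQx6rGuHidd2VPaINacUxPk1RnlqRoM4hQQHpbmXpxqKljVGg0bsyOSrW7fkYrjn8xaCRh0cqpuM2Dj1GaOV+ENIIf1yRKtnp+VZRnLKuN36KRMqE/ipVCcnFMJlAnNn0zQpZs03jR3q7Kg2mLWV5/gqiQjba1lI22Nlt+ZnSHyJqSsL3lgjHRiSRNj7m9kUPBj0p4nuyefXXGZnnNrCq7VnrIr4LEnNnTyq3qhFXTiOW29tX1R4SVWW6GhlJra4g1HmAOAjED3d2nyZjrsWzNnbeMdYJugXpqe01ZOnJXsIx0IU0RhCdXdaaGpqd0ITJi2X1zpuSHObqcXgNKfMVouWm6Q6Ncwcp0ET4LDKrJ+NPdDKzG6pvRd1OPbXax1eruQQNt9vTGAHorJS8EHKuQ7MvYjn6eg1+KjXuyXpGSPnx6oH7mVsTYaIqrkbmCJhE60O7E6ubUHwMwQvN+tOTvQWng03zb26DK4ZXeAJsEGHEARQoAhKcAwyHu3WhqMQUUSPicd+3NOwEf8sKpBUgkIKwYzleTmlu9i1utzIuqOX97ilwhYCUelZVLizpBNFmZzP/erR4vegCJrvC6NA5B/wcFElwJj5QtmFth9c7ZbhxGJ+c4oDmcc2ghgpUeNbuacfA+LwAz5tbDJtSF1X2FHnliIbsga2w8S283bZ9Ts2WlGZ+Fq3zOcohzXkyIiP+oMwADE/8ItfXajGKhLAcqTMJN4JTkn4PNaal+n16d8NvvrGjMXJjEjLnSg23AlpvEz86xAwsw3s+0u263r82dSYyse0BTfUlmlLt/Q3BcgGNYvZtxHmF0joO9h+TBUAMw0PvtYHLIgbhULgUhferSP7W6Ul5/waqCuKWDVpGvlsnL8JrHOFagkmFISmR5u6qe0JrEHAUupLxRnc1stndBaDJMdld4baZrlbGFYXGIgUyG0onSFWDfoKUZhhIPm/DWvrBzzYBBTiKIJ6HdarSIfE99SUdhr9Bu3GeBRZgTMTkFQv8J7B2PTZxST3tCOJQiSgQxY3W3jr6btaCVqlGuh6G3WFmLmcSjjKGmaT54mkRFozIZkjchJ6wxadOYerNjYx9Iv+StLg1MteeQVyBOjm5LVZ6jrNpnI02m9tXs2eHyADMbayb877zYXX2ZroN3GSVik7CulrSTi3uTgIWngYixhXvMuKfPo124WkvctOj0N2Z6iqqsq7vRVLZqJaNOcLnSu3VyKwgmq/F9Qi2NqNnJjTeW5fDWAhgx0uez32zf+9D3ADkw52tvxHKDo3CJJUltgJBwmq+EeY+JmHJ/nIZgJ3E0laItejADZVIFOyMGl5Hmmczcmjl7yZGUxGdOBzIYgAw7hM2/oNxkG2+BoTZde8mStsWSFQtvucyHWHtWsVGS+6bKAhE17cy8c2mDYE19dKd3ep5thIJjWIthrY61yaXGbhN5tNnnorTjt8PpJisKZzgVnLFNa4pJ1qqdJI+2KK/jvG3A17ygDydRnY52lL+Ad7F0ORlmtMdBqF1or6op7JhYAgsx5+expXW9c3e0h7eUjz9De5dskHdVV3A0ai8gZtqYZo99gJNwTY1lqKLRZ6u7aYyyjIyxma2M3pN+BCwvtUNB3MqpDRY8mbZwocKFeT4ogwhPg/NlMoFzeMjV3mquEgdystOba1+WrWKJizCf2NydZV6zn5TEiIq/iaXGcbKRa26ge66JYg86hm9Lk8SOS2WQklyPrppt47upBhhAnNmkzKGTDhFvpcyms6CUSRaNidLK7vDSXxFiLi0GN1sPH6B5qXErMyYJT5okeBpltOyla1OLvpxHTH9Hj2VRi2UiWD8ccjsbK9NSeJe+h69rL1lwk1uAwbGJ26Z5IkReH3dC0HkzYGIYPoghd19Au0N4LcZmsxgxfR1g08q7kFCaTmQnXFUizrqkJYl1VtpWda5bSDNw5rWrVIpVUzNTzbufX5C2dF+wmbnNc2yqu82WPhBGeZ5Js7lzmlmuyZSSEB9Exsmp3KDbt1WoVHc0QoQpOXlJdSZhe5Onr82woo3MnKfYfJnavInckFfMr+hSTHhML2ptfMDR8L31cWXVxdrqZZukMKi0wJOfZjdN4NhQQSKtlJ6/oLGaWnGF27+jEhtJj8N+jluJuYmyxLXQfrK/Pjh0blF7ibuOgqp+ephwcpZzUU1tQ1538623aZjl2JbVZJerIopZV1Ajr28ioU0w3rerSl+FO35U"/>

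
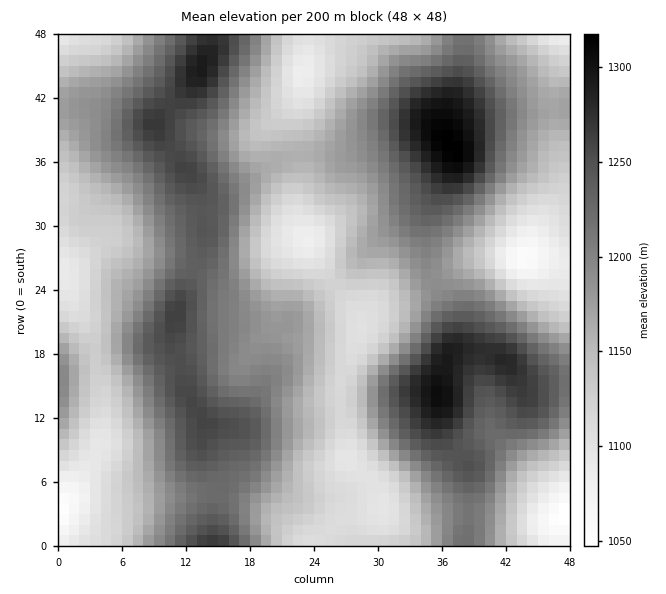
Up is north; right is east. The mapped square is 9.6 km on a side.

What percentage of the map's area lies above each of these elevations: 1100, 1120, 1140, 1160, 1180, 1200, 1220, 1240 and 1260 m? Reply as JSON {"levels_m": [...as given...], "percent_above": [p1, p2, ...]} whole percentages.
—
{"levels_m": [1100, 1120, 1140, 1160, 1180, 1200, 1220, 1240, 1260], "percent_above": [93, 82, 71, 61, 50, 39, 29, 19, 9]}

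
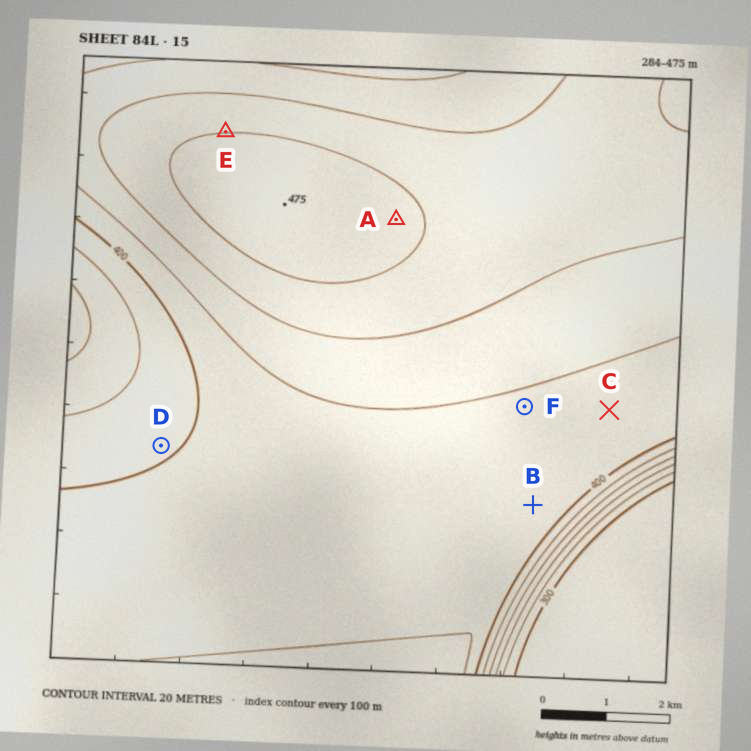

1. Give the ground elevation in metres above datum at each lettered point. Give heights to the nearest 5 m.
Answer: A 465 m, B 410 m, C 415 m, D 395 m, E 460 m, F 415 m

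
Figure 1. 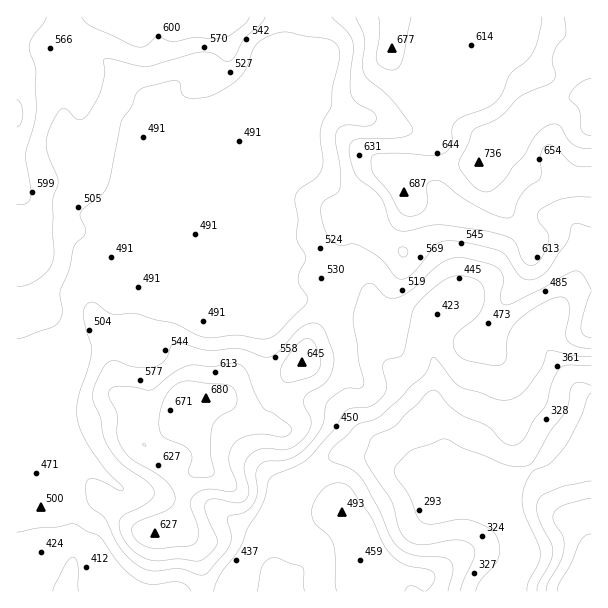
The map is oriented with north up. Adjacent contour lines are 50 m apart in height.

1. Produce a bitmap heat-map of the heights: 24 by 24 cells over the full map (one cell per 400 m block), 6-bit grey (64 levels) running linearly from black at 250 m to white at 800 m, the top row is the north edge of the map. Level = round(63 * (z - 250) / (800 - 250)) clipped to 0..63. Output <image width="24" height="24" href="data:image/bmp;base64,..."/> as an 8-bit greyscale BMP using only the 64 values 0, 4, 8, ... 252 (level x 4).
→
<image width="24" height="24" href="data:image/bmp;base64,Qk12BgAAAAAAADYEAAAoAAAAGAAAABgAAAABAAgAAAAAAEACAAATCwAAEwsAAAABAAAAAAAAAAAAAAEBAQACAgIAAwMDAAQEBAAFBQUABgYGAAcHBwAICAgACQkJAAoKCgALCwsADAwMAA0NDQAODg4ADw8PABAQEAAREREAEhISABMTEwAUFBQAFRUVABYWFgAXFxcAGBgYABkZGQAaGhoAGxsbABwcHAAdHR0AHh4eAB8fHwAgICAAISEhACIiIgAjIyMAJCQkACUlJQAmJiYAJycnACgoKAApKSkAKioqACsrKwAsLCwALS0tAC4uLgAvLy8AMDAwADExMQAyMjIAMzMzADQ0NAA1NTUANjY2ADc3NwA4ODgAOTk5ADo6OgA7OzsAPDw8AD09PQA+Pj4APz8/AEBAQABBQUEAQkJCAENDQwBEREQARUVFAEZGRgBHR0cASEhIAElJSQBKSkoAS0tLAExMTABNTU0ATk5OAE9PTwBQUFAAUVFRAFJSUgBTU1MAVFRUAFVVVQBWVlYAV1dXAFhYWABZWVkAWlpaAFtbWwBcXFwAXV1dAF5eXgBfX18AYGBgAGFhYQBiYmIAY2NjAGRkZABlZWUAZmZmAGdnZwBoaGgAaWlpAGpqagBra2sAbGxsAG1tbQBubm4Ab29vAHBwcABxcXEAcnJyAHNzcwB0dHQAdXV1AHZ2dgB3d3cAeHh4AHl5eQB6enoAe3t7AHx8fAB9fX0Afn5+AH9/fwCAgIAAgYGBAIKCggCDg4MAhISEAIWFhQCGhoYAh4eHAIiIiACJiYkAioqKAIuLiwCMjIwAjY2NAI6OjgCPj48AkJCQAJGRkQCSkpIAk5OTAJSUlACVlZUAlpaWAJeXlwCYmJgAmZmZAJqamgCbm5sAnJycAJ2dnQCenp4An5+fAKCgoAChoaEAoqKiAKOjowCkpKQApaWlAKampgCnp6cAqKioAKmpqQCqqqoAq6urAKysrACtra0Arq6uAK+vrwCwsLAAsbGxALKysgCzs7MAtLS0ALW1tQC2trYAt7e3ALi4uAC5ubkAurq6ALu7uwC8vLwAvb29AL6+vgC/v78AwMDAAMHBwQDCwsIAw8PDAMTExADFxcUAxsbGAMfHxwDIyMgAycnJAMrKygDLy8sAzMzMAM3NzQDOzs4Az8/PANDQ0ADR0dEA0tLSANPT0wDU1NQA1dXVANbW1gDX19cA2NjYANnZ2QDa2toA29vbANzc3ADd3d0A3t7eAN/f3wDg4OAA4eHhAOLi4gDj4+MA5OTkAOXl5QDm5uYA5+fnAOjo6ADp6ekA6urqAOvr6wDs7OwA7e3tAO7u7gDv7+8A8PDwAPHx8QDy8vIA8/PzAPT09AD19fUA9vb2APf39wD4+PgA+fn5APr6+gD7+/sA/Pz8AP39/QD+/v4A////AFBIRFBUYGBoWExAQExcYGBcWDQYDBxQZFRMSFRwjJCQdFRISExcYFxIRDgkEBA4YFxYVGSMqKiggGBMUFhkZEgkICQcEBhAWHBsaHSAkKCYgHhUTGBsXDgYEBAQDCRATGRkbHR4jKSsqJBcTFRcRCQQDAwMDBwoMGRkbHSUrLS4rIx4bFRAMBwUEBAUHBgYJGRkcISotLy8sKCcmHRMOCggGBwoMCgYHGRkcIyosMDAvKygmIBgVEAsJDA4PDQgGGRkbJCgoLS8vKycnIx0cFhANERITEAoGGRkaICMiJSgoJyQqKSAbFxURFRcWEw4NHBobHiEhIR8eHh4kJiAcGRYTFxkXExQZIR4cHR0dHBwcHBwdIB8bGhcUFRgaFRQbIh8cHBwcHBwcHBwcHiAcHhwWFBcdHRkbJCEcHBwcHBwcHBwcHyAfIiQcGRsgJiAdJSMdHBwcHBwcHBwcHyIjJycjIiMmKiUgJiMdHBwcHBwcHBwcISQmKCwqKistKiUjKCMfHRwcHBwcHBwcICMmLDEtLjIwLCkoKCMfHhwcHBwcHBwcHSIrMDAvMzY0LywtKCIgHxwcHBwcHBwcHCQrLCwsMjY2Mi8zKyMiIBwcHBwcHBwcHCEjJSgqLzM1NjQ5KyQkIh4cHBwcHBwcHB8kJyoqKiwxNjg6KiYlIyAfHh4fHRwcHB4nLCsqKiotMTQ4KSQjIyUmJSMkIBwcHB4oMCwqKioqLjM1KiYmKCkoKSkqJh8eHyIpLy0qKioqLDI1A=="/>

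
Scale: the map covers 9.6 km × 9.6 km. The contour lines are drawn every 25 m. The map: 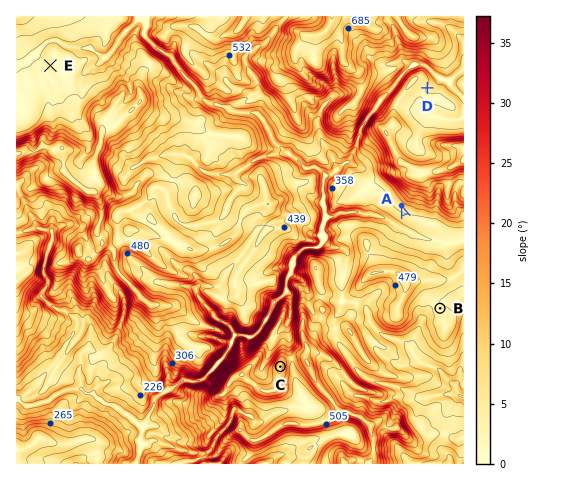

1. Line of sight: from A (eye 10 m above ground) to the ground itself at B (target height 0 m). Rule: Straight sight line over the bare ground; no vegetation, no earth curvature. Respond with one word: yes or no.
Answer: no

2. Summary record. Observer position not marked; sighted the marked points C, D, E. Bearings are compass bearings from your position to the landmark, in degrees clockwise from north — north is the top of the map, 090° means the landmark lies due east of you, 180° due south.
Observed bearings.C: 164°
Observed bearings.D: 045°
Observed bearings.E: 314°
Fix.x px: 252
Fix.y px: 262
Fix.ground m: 435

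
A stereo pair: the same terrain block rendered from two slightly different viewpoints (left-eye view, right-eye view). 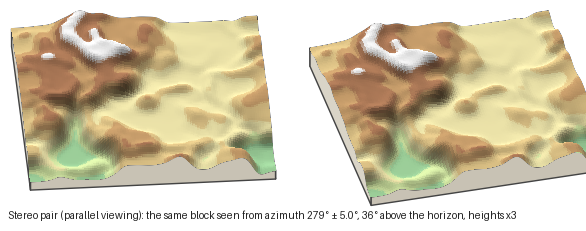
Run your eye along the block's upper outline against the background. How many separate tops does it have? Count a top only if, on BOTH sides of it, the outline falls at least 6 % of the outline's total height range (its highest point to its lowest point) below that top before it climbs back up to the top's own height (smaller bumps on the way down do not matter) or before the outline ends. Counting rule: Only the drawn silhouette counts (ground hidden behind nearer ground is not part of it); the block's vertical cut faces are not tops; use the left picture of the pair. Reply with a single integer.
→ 1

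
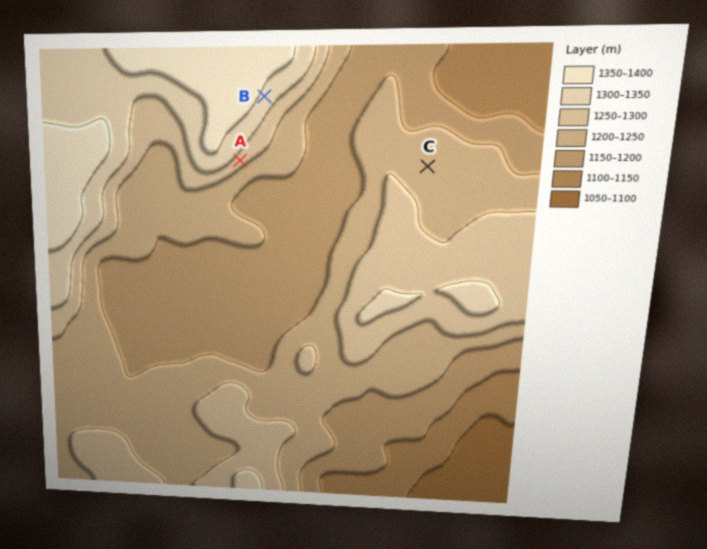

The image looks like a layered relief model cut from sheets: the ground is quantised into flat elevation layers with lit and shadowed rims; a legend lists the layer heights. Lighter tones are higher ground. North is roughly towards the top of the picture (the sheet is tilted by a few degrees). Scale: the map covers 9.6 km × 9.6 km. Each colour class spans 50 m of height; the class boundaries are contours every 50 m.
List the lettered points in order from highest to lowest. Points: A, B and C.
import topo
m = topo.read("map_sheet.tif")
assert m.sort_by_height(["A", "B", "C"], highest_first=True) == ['B', 'A', 'C']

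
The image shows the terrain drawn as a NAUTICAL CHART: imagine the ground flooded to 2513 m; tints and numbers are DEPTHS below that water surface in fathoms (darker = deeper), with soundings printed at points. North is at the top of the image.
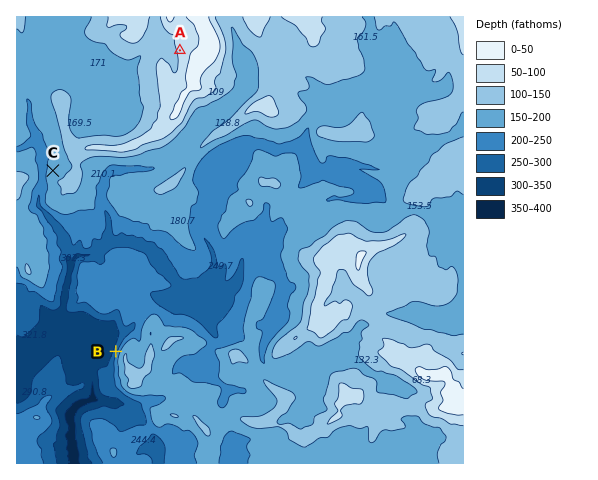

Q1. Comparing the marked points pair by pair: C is higher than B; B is lower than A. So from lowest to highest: B C A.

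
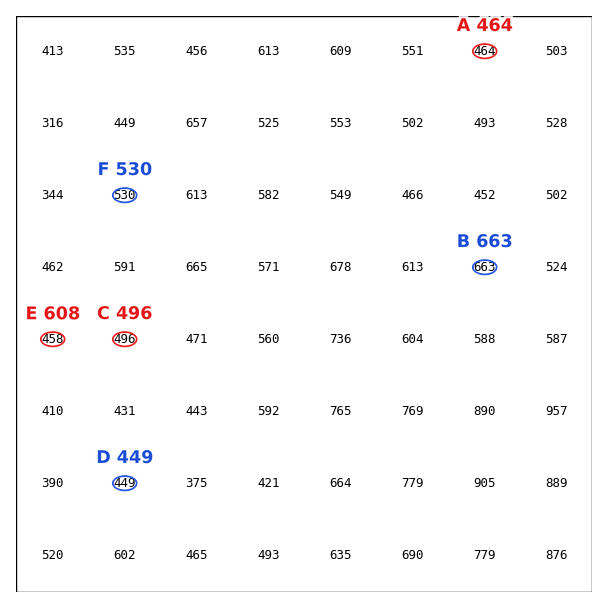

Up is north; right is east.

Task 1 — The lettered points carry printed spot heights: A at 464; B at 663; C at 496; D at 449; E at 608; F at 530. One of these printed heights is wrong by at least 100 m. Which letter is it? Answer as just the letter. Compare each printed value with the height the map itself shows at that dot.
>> E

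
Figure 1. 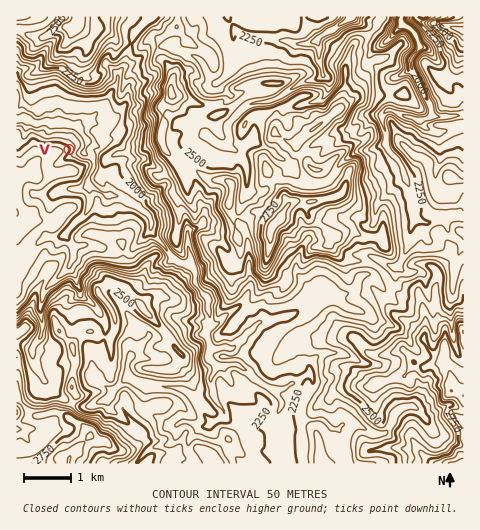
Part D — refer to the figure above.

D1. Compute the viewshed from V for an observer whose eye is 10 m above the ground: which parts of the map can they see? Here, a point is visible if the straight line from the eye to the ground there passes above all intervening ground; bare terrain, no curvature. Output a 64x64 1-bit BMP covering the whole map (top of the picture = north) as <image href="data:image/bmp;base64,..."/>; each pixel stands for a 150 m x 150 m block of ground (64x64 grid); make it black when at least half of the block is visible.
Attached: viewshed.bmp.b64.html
<image width="64" height="64" href="data:image/bmp;base64,Qk0+AgAAAAAAAD4AAAAoAAAAQAAAAEAAAAABAAEAAAAAAAACAAATCwAAEwsAAAIAAAAAAAAA////AAAAAAAAAAAAAAAAAAAAAAAAAAAAAAAAAAAAAAAAAAAAAAAAAAAAAAAAAAAAAAAAAAAAAAAAAAAAAAAAAAAAAAAAAAAAAAAAAAAAAAAAAAAAAAAAAAAAAAAAAAAAAAAAAAAAAAAAAAAAAAAAAAAAAAAAAAAAAAAAAAAAAAAAAAAAAAAAAAAAAAAAAAAAAAAAAAAAAAAAAAAAAAAAAMIgAAAAAAAABAAAAAAAAAAEAAAAAAAAAABAAAQAAAAAAAAABAAAAAAAABAAAAAAAAAwGAAAAAAAAD/AJAAAAAAAH+CMAAAAAAAB4AwQAAAAAABwHBAAAAAAADoZEAAAAAAAHj8QAAAAAAMONzAAAAAAAY4CEAAAAAABzgAAAAAAAAH+AAAAAAAAAb4AAAAAAAAAPoAAAAAAAADvAAAAAAAAAPEAAAAAAAAD8QAAAAAACAH2AAAAAAAH2P4AAAAAAAH4/AAAAAAAAX/4AAAAAAABv/gAAAAAAAC/+AAAAAAAAH/4AAAAAAAAf/gAAAAAAAP/+AAAAAAAH//4AAAAAAA///gAAAAAAH///AAAAAAAf/78AAAAAAB///wAAAAAAH+B/AAAAAAAH8H8AAAAAAAP4/gAAAAAAGOj8AAAAAAAM4PwAAAAAAARgDAAAAAAAACAAAAAAAAAAAAAAAAAAAAAAAAAAAAAAA=="/>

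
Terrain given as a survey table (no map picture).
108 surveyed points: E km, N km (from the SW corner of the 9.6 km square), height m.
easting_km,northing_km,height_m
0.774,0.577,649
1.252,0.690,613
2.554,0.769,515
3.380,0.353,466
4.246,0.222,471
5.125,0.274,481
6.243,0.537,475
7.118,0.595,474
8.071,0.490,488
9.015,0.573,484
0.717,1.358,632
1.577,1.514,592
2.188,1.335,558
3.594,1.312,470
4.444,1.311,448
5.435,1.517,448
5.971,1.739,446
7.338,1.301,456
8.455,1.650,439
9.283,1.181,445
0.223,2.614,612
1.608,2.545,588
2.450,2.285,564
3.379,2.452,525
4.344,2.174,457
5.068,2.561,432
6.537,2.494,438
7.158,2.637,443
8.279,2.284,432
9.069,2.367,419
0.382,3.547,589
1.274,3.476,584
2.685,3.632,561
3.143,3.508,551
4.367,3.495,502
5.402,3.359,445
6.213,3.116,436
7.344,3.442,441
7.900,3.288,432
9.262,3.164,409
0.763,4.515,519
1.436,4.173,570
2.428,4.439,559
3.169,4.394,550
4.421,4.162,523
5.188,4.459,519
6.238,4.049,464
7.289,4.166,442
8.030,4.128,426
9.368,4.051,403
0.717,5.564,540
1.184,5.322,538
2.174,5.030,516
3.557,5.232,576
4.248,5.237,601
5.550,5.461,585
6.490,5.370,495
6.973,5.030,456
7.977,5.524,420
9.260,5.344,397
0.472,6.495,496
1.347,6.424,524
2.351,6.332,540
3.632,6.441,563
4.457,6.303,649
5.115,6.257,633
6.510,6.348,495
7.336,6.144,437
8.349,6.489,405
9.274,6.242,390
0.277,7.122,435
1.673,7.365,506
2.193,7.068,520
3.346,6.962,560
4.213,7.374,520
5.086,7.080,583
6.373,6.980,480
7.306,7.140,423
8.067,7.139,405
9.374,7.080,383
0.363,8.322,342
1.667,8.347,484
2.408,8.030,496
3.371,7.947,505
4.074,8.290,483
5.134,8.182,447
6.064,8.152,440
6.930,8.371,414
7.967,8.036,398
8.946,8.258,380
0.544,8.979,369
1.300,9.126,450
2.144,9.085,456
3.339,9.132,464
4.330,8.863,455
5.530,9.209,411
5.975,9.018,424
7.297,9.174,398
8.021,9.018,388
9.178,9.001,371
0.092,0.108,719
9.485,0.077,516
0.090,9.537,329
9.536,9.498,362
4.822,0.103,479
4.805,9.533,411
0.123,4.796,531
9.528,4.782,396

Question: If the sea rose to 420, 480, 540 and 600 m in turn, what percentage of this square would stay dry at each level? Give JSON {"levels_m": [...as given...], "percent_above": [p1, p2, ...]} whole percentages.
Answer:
{"levels_m": [420, 480, 540, 600], "percent_above": [81, 47, 24, 7]}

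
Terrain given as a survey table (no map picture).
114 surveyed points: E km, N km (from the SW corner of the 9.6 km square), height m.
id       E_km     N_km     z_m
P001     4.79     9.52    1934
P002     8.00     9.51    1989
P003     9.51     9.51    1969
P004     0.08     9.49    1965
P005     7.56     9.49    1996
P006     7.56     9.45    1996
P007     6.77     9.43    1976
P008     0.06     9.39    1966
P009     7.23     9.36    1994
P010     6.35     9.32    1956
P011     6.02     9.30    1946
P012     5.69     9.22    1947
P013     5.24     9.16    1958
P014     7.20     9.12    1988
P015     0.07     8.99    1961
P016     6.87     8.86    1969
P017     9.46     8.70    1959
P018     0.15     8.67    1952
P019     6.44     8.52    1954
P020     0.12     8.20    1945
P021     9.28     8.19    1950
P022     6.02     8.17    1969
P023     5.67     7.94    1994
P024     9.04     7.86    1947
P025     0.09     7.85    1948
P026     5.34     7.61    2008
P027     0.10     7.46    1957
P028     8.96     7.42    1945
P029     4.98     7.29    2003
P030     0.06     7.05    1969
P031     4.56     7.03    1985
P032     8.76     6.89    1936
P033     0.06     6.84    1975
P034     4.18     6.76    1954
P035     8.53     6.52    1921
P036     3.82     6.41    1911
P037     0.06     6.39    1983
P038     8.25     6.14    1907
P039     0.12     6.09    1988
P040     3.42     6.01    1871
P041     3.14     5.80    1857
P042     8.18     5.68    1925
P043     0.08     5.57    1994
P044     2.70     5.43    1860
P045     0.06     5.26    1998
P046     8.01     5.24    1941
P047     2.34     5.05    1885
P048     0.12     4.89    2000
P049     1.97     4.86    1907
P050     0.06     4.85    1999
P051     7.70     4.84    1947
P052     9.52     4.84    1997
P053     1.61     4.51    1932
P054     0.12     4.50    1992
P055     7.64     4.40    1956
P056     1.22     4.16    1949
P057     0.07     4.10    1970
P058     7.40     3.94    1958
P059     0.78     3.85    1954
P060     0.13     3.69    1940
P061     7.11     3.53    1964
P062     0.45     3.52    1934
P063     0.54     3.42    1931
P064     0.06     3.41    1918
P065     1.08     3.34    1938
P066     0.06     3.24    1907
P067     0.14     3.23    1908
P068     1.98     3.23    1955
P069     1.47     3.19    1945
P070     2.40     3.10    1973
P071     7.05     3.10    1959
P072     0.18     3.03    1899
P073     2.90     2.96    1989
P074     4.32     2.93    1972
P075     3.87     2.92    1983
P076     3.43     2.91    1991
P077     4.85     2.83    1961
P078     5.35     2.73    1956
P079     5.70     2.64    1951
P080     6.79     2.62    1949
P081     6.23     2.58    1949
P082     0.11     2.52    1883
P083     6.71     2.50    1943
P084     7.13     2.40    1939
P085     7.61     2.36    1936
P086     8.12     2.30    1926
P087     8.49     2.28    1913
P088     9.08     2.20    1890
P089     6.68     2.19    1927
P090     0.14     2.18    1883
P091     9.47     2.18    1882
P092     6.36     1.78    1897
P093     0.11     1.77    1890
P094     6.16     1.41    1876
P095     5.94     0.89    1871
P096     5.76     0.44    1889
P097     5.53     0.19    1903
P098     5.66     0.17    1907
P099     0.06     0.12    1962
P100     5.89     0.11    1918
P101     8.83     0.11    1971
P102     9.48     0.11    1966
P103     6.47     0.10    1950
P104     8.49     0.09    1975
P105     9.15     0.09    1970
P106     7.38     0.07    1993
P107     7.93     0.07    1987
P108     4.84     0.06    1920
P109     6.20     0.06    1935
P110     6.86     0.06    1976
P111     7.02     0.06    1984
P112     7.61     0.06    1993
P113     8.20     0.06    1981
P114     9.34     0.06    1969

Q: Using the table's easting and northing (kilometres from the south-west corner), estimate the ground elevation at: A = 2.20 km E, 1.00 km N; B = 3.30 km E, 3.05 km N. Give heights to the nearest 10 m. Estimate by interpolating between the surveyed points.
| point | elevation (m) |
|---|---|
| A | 1940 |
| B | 1990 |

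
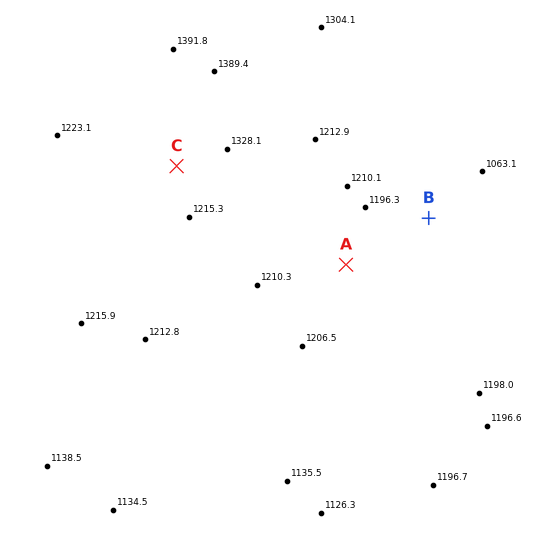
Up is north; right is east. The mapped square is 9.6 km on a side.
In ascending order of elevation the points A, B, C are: B A C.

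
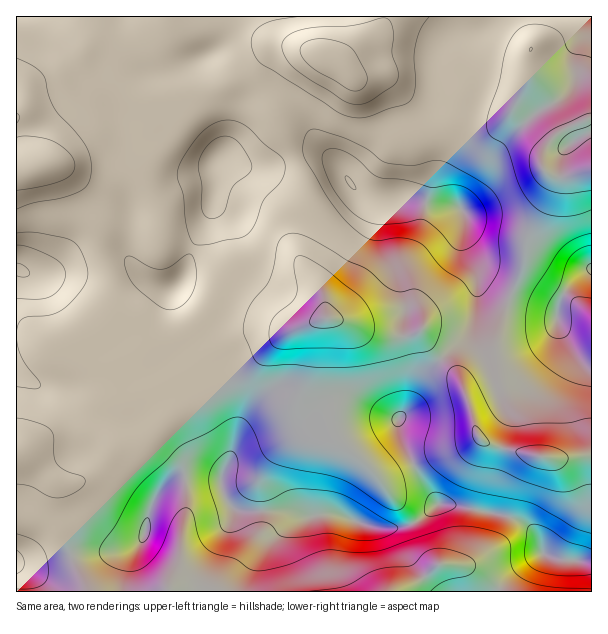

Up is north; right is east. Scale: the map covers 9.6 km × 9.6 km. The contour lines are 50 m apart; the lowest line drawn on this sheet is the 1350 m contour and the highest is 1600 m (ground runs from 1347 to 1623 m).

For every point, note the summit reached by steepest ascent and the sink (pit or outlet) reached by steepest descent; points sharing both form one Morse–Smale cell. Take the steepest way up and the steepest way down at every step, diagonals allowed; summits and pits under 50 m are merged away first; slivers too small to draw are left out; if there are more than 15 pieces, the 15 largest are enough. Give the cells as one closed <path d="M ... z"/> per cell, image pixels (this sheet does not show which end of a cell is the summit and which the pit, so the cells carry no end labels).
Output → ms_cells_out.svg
<path d="M336 319l-15 0-34 13-33 0-12 4-35 20-9 10 1 15-5 8-12 9-36 36 2 4 23 19 5 7-1 9-9 10 17-7 35 2 4 2 0 8 7 16 10 7 55 0 12 5 33-2 20 9 25 6 27-5 27-19-22-34-10-21-8-21 0-10 11-12 13-30 18-18-16-20-4-8-16 6-15 0-20-5-18-8z"/><path d="M207 476l-24 0-10 4-8 4-8 10-9 21-4 22-17 24-5 23 1 8 469-1-1-29-27-2-19-6-9-20-14-12-16-6-66-12-29 20-27 5-16-3-29-12-33 2-12-5-55 0-10-7-7-16 0-8z"/><path d="M125 16l-109 1 0 252 11 5 20 2 55-17 0-32-5-17 14 12 20 4 1-13 22-13-15-36-47-32-9 0-5 2-21 24-13 6 5-26 7-13 12-14 22-14 14-3 13 2 18 6 23 0 33-5 3-2-1-26 6-10-11 2-21 11-17 1-10-13z"/><path d="M321 154l-16 0-9 3-1 5 7 18 5 20 0 22-9 32 3 9 21 28 4 27 16 2 27 12 20 5 15 0 16-6 13 20 8 7 27-23 8-27 2-26-3-15-11-22-1-33-8-6-17 0-28-7-35 1-9-2-12-10-19-26z"/><path d="M225 156l-4 0-5 8-2 27-6 30-18 33-6 19-8 13-9 3-18-7-24-24-12-2-10 2 12 59 13 7 18 20 15 0 16-4 17-9 22-19 11 0 58 18 11 0 30-12-4-27-21-28-3-9 9-32 0-22-12-41-4-1-22 10-21 0-15-6z"/><path d="M489 16l-363 0 0 4 8 19 6 21 10 13 17-1 21-11 11-2-6 10 0 20 2 7 27-10 14-7 19-13 20-18 22 0 23 6 22 13 12 11 32 0 33 34 15 9 33 1 2-12 7-18 0-21-6-24 0-15 16-6 4-5z"/><path d="M102 259l-55 17-15 0-12-6-4 0 0 102 23 14 27 10 27 19 23 6 19 1 11 12 36-36 12-9 5-8-1-15 15-14 29-16 12-4 33 0 7-2-52-12-15-6-11 0-22 19-17 9-16 4-15 0-18-20-13-7-6-36z"/><path d="M441 360l-19 17-13 30-11 12 0 10 8 21 28 50 4 4 26 2 55 14 17 14 9 20 19 6 27 2 1-106-43 2-63-14-6-6-5-9-3-16-14-35z"/><path d="M318 54l-10 1-9 6-11 11-12 23-2 16 18 39 2 8 11-4 16 0 8 3 9 8 21 28 16 7 35-1 28 7 21 2-9-13-4-9 0-10 17-30 5-23-3-2-31 0-15-9-33-34-32 0-12-11z"/><path d="M591 16l-100 0-5 10-16 6 0 15 6 24 0 21-7 18-1 12 12 2 18-2 12-8 8-14 0 7 5 6 25 27-7 24 1 4 10 8 17 0 23-8z"/><path d="M512 296l-2 1-6 15-16 54-24 20 0 7 8 20 3 16 5 9 6 6 45 12 18 2 42-2 1-88-7-2-11-13-16-30 0-9-3-2z"/><path d="M518 100l-8 14-12 8-30 1-5 23-17 30 0 10 4 9 14 20 2 33 15 30 28 18 2 0 12-27 6-35 9-13 15-33 0-11-11-9-1-4 7-24-25-27-5-6z"/><path d="M108 94l-18 3-22 14-12 14-7 13-4 26 12-6 21-24 5-2 9 0 47 32 16 36 25-13 30-6 4-4 3-18 6-7-1-9-8-20-15-19-4-8-37 6-23 0z"/><path d="M146 434l-8 6-28 12-10 15-13 11-18 6-13-1 5 9 3 38 7 24 48-2 12-4 11-8 9-34 9-17 16-19 0-6-2-5-21-15z"/><path d="M17 373l-1 82 16 8 24 19 13 2 18-6 13-11 10-15 19-7 16-10-10-13-19-1-23-6-27-19-27-10z"/>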